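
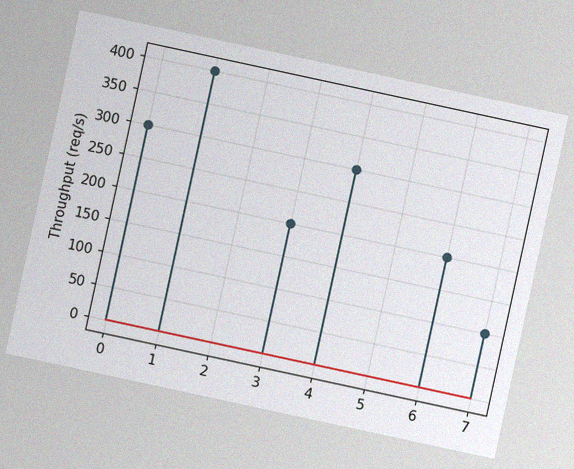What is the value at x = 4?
The chart is tilted about 12° clockwise, with some photo noise. The stem at x=4 reaches 300req/s.

300req/s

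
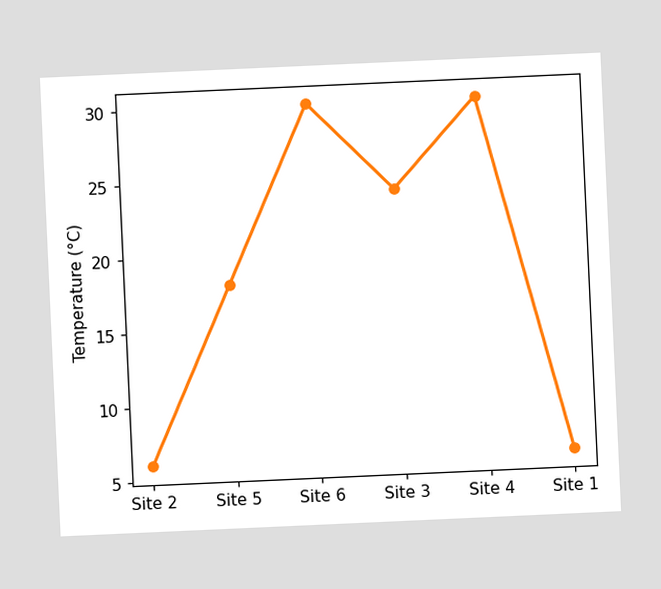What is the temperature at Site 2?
6°C

The chart is tilted about 3° counter-clockwise. At Site 2, the line is at 6°C.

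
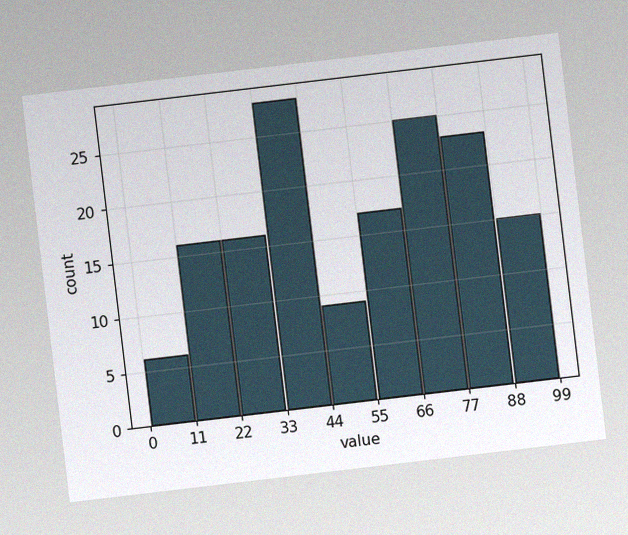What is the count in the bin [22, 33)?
16

The chart is tilted about 7° counter-clockwise, with some photo noise. The [22, 33) bin has height 16.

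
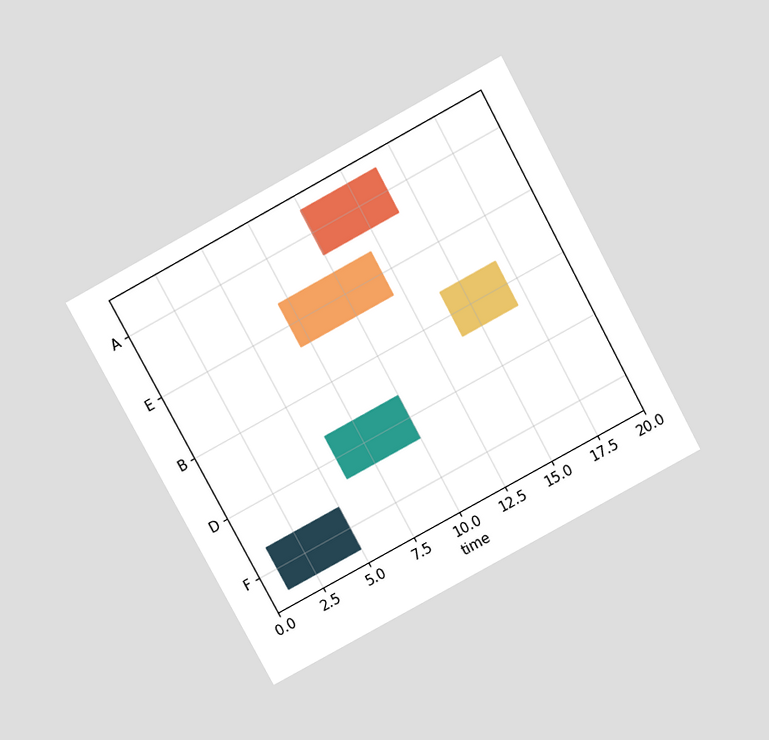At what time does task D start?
The chart is tilted about 28° counter-clockwise and viewed slightly from above. The D bar begins at t=6.

6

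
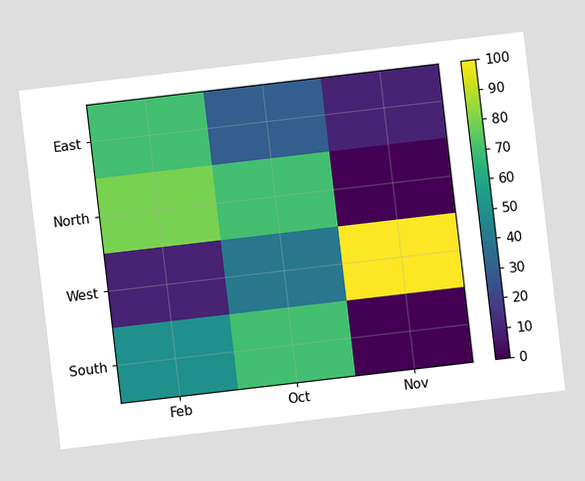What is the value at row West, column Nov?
The chart is tilted about 7° counter-clockwise. Matching cell (West, Nov) against the colorbar gives 100.

100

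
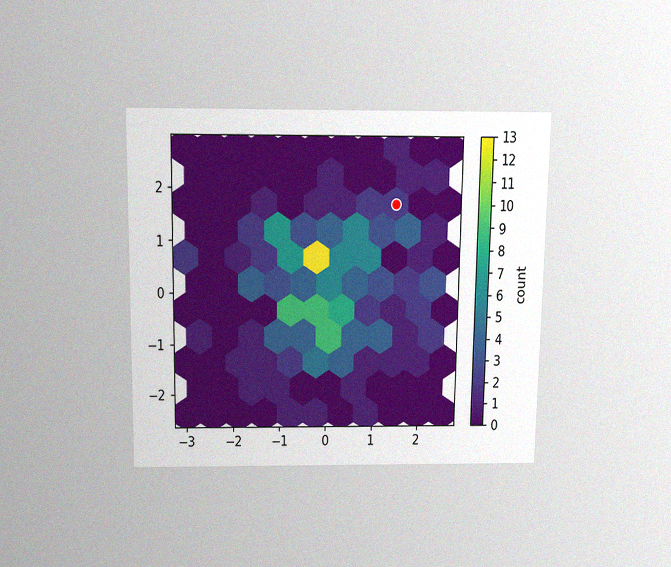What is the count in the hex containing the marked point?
The chart is viewed slightly from above, with some photo noise. The marked hex reads 2 on the colorbar.

2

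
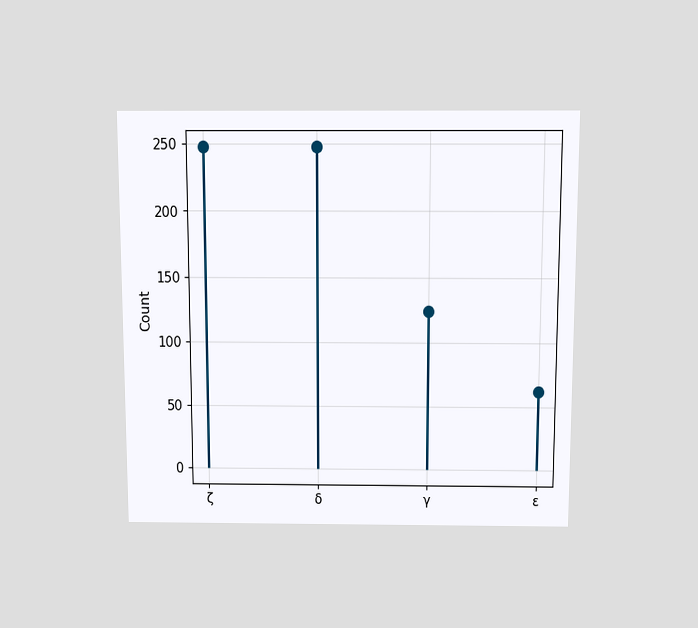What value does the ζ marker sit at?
The chart is viewed slightly from above. The ζ marker sits at 248.

248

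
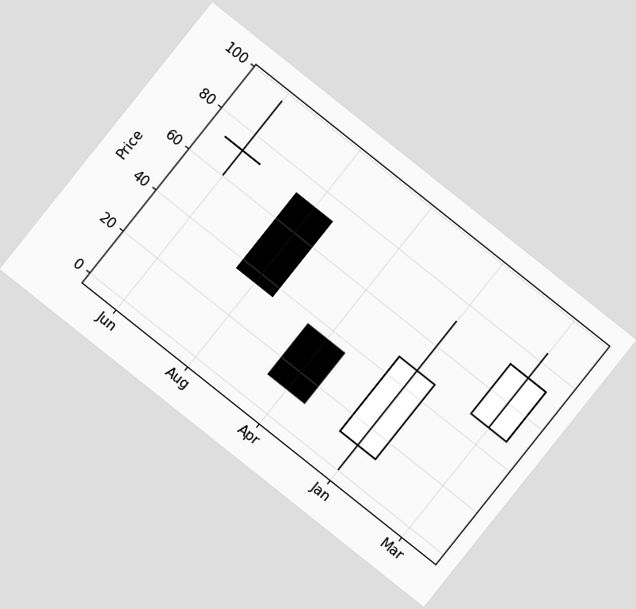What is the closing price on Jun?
72

The chart is tilted about 39° clockwise. The Jun candle closes at 72.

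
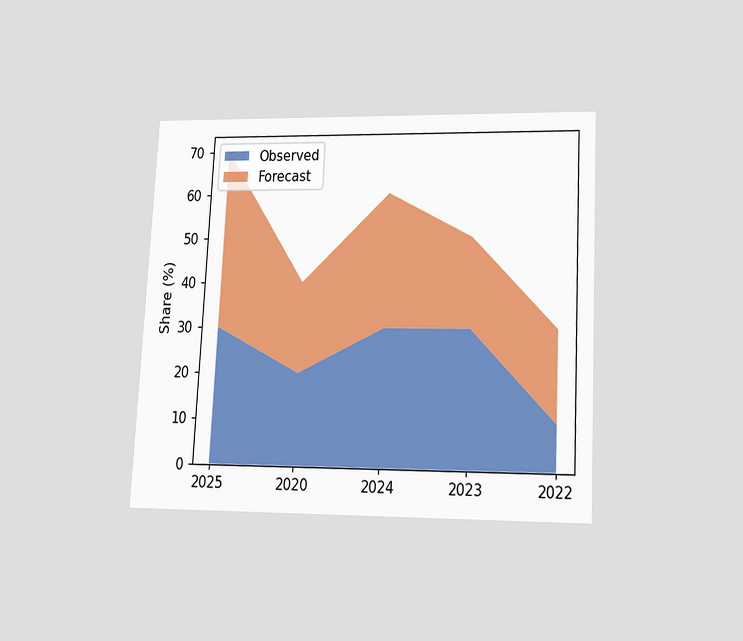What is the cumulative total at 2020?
The chart is tilted about 3° clockwise and viewed slightly from below. The stacked total at 2020 reaches 40%.

40%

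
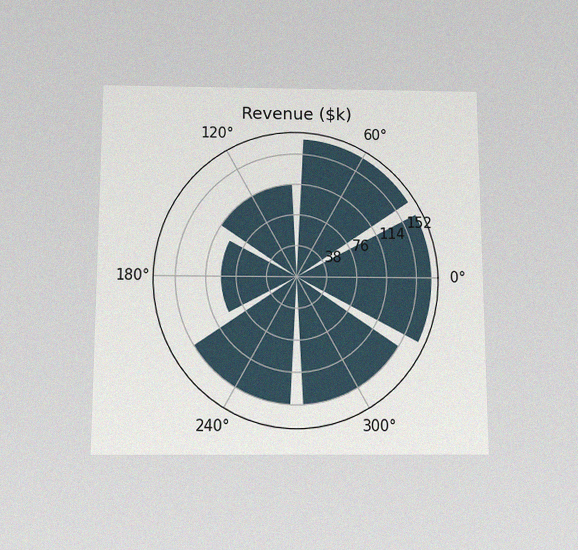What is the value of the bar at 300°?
$152k

The chart is viewed slightly from below, with some photo noise. The bar at 300° reaches $152k on the radial axis.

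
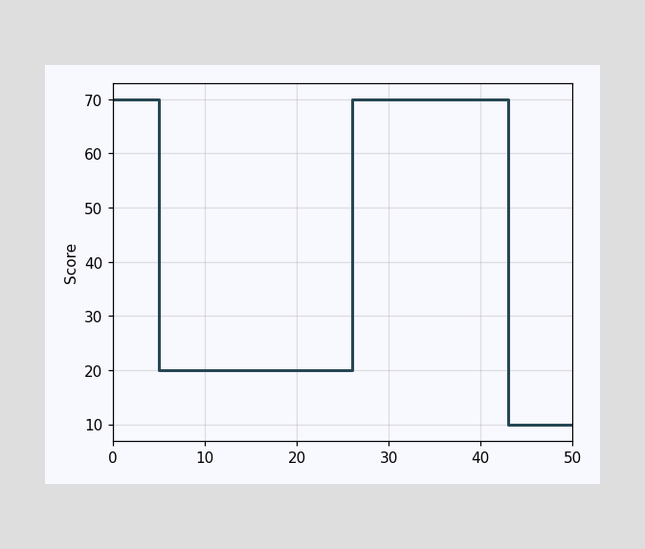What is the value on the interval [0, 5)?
70

On [0, 5) the step sits at 70.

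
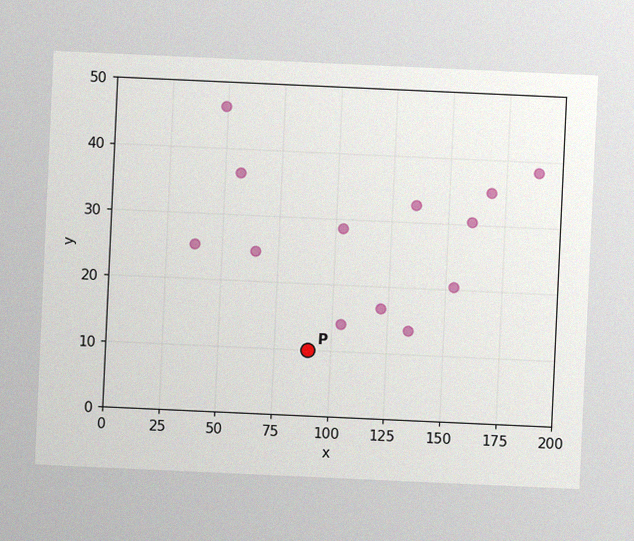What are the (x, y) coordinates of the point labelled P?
The chart is tilted about 3° clockwise, with some photo noise. Following the gridlines from P to each axis, P sits at (90, 10).

(90, 10)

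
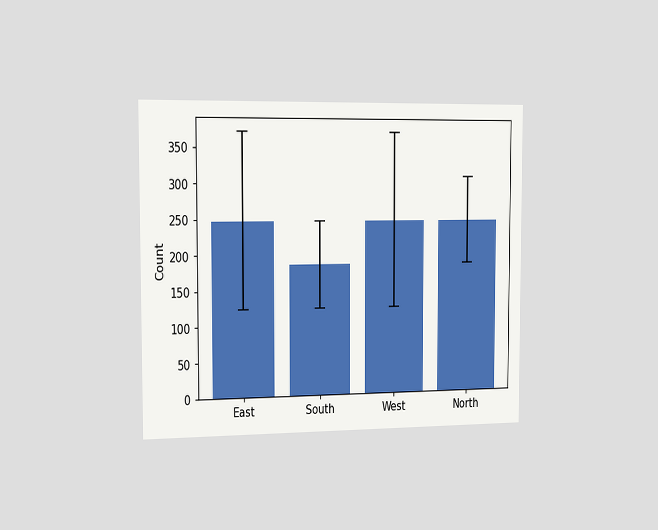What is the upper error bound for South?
248

The chart is viewed slightly from the left. The South bar's upper whisker reaches 248.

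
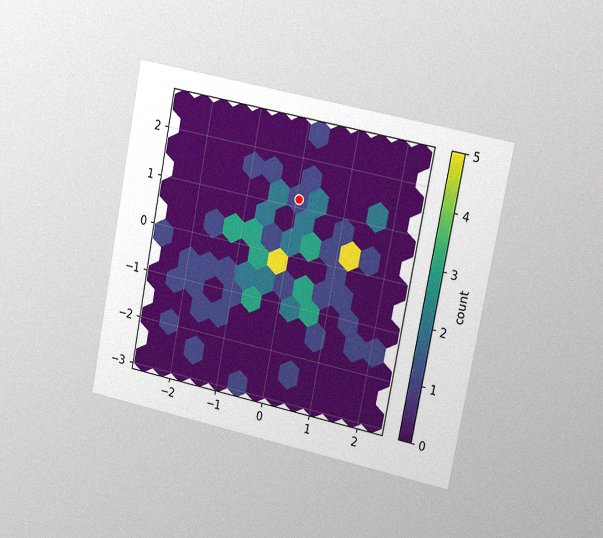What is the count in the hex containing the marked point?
The chart is tilted about 11° clockwise and viewed slightly from the right, with some photo noise. The marked hex reads 1 on the colorbar.

1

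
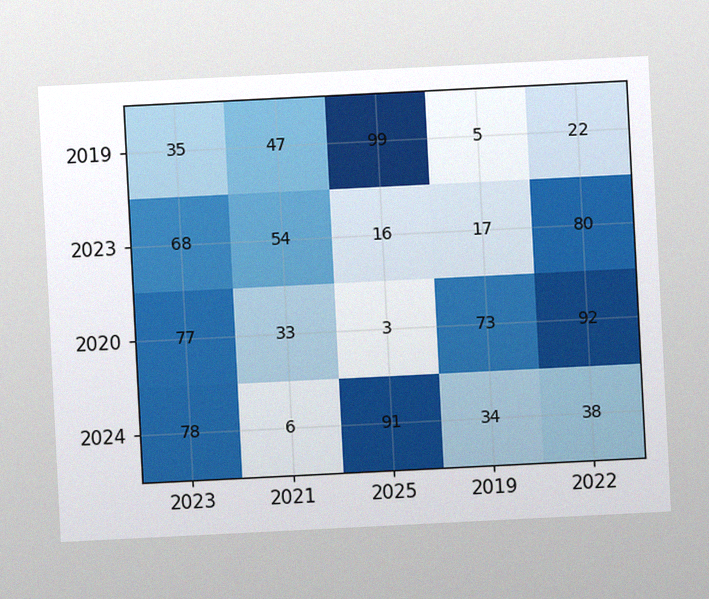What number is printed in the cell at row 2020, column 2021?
The chart is tilted about 3° counter-clockwise, with some photo noise. The (2020, 2021) cell reads 33.

33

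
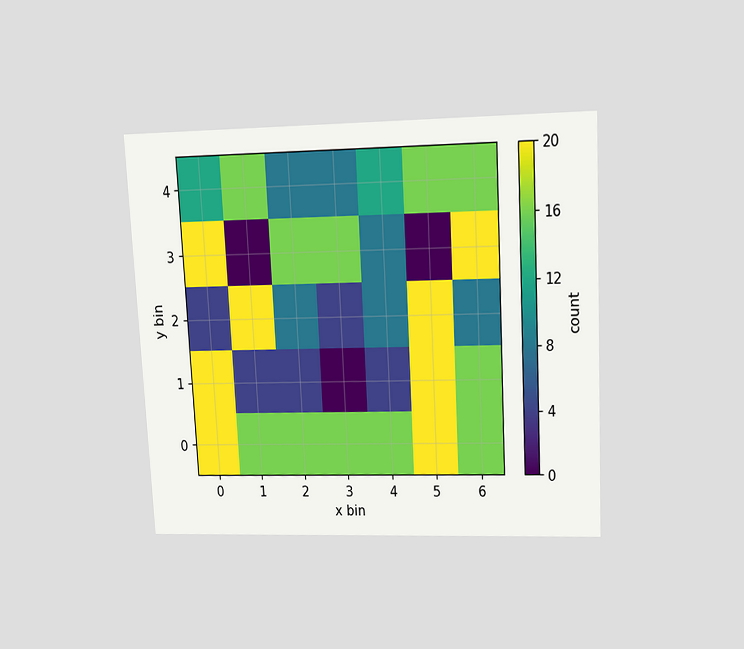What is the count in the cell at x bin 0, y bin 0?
20

The chart is tilted about 3° counter-clockwise and viewed slightly from above. Matching the cell (0, 0) against the colorbar gives 20.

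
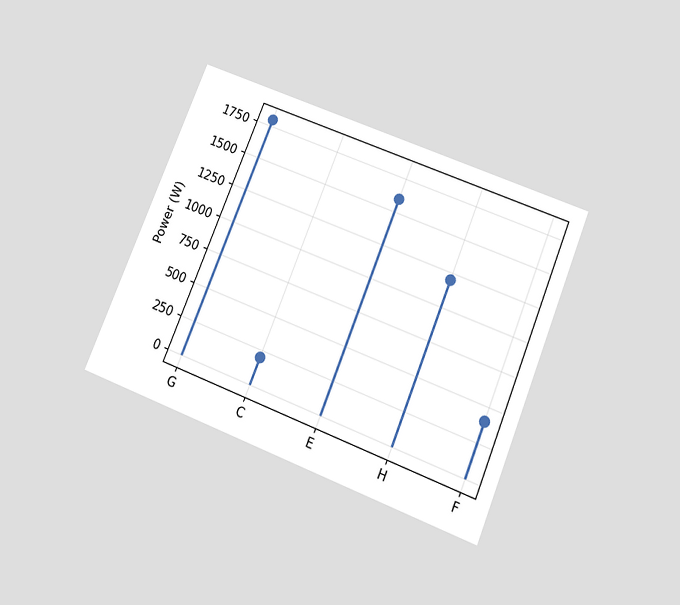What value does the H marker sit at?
1200W

The chart is tilted about 22° clockwise and viewed slightly from below. The H marker sits at 1200W.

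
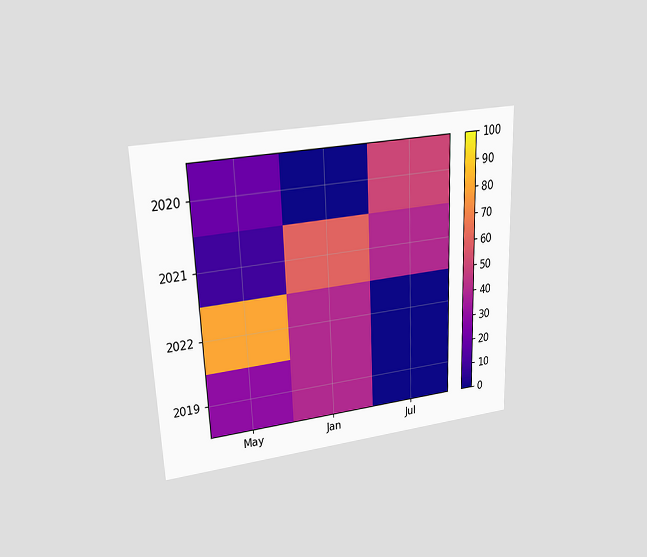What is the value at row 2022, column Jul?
0

The chart is tilted about 2° counter-clockwise and viewed at a slight angle. Matching cell (2022, Jul) against the colorbar gives 0.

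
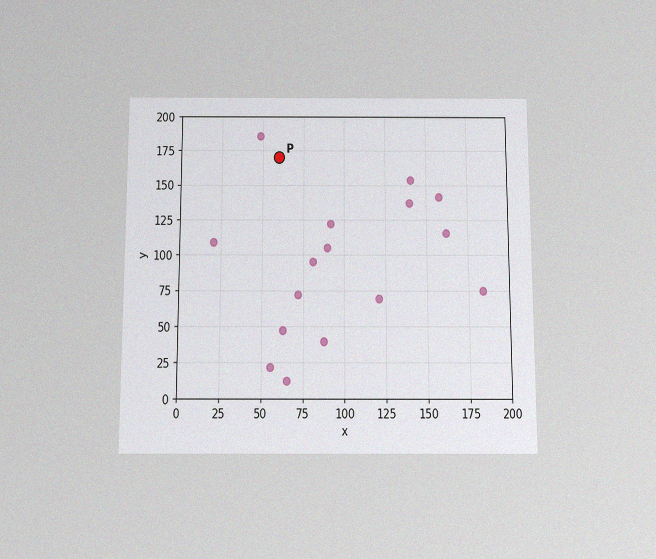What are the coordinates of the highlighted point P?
(60, 170)

The chart is viewed slightly from below, with some photo noise. Following the gridlines from P to each axis, P sits at (60, 170).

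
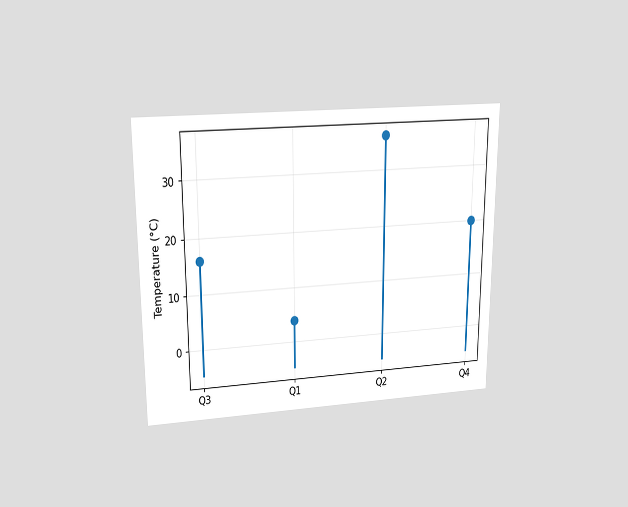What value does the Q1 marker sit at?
4°C

The chart is viewed slightly from above. The Q1 marker sits at 4°C.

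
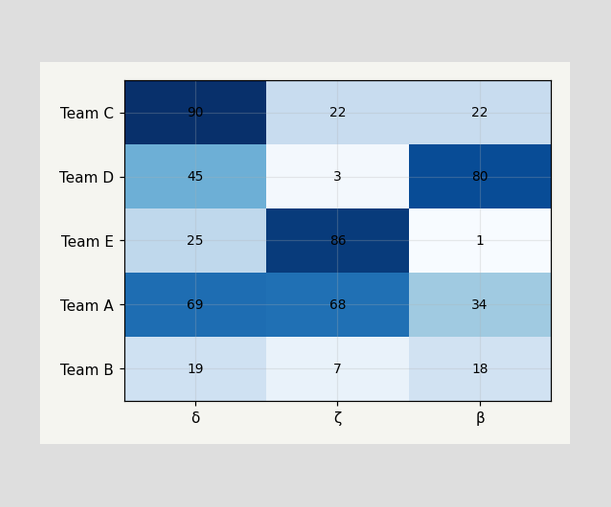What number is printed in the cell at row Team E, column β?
1

The (Team E, β) cell reads 1.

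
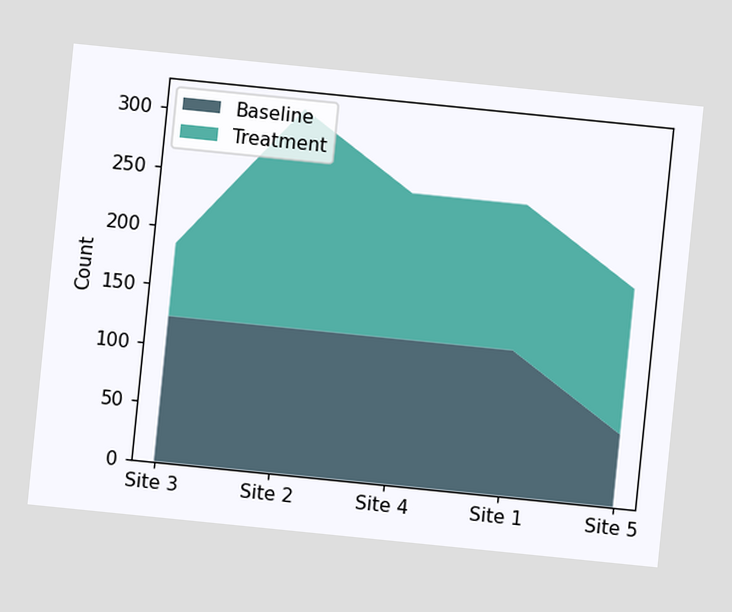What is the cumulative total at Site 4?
248

The chart is tilted about 6° clockwise. The stacked total at Site 4 reaches 248.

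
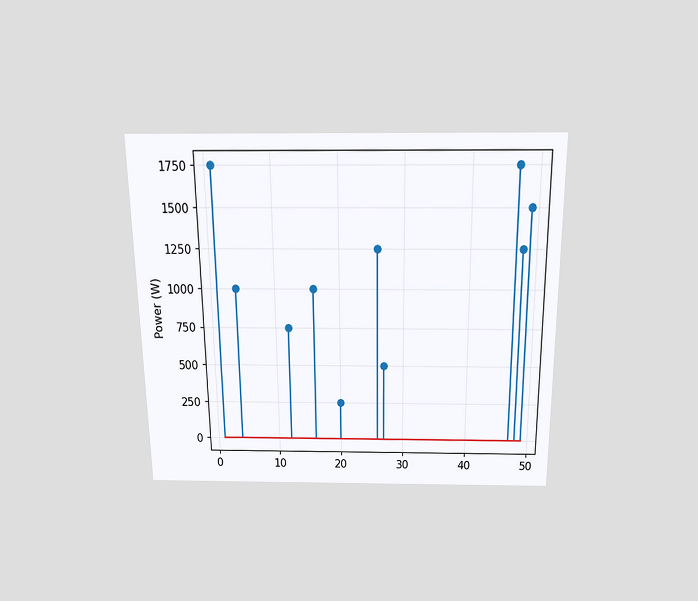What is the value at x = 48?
1250W

The chart is viewed slightly from above. The stem at x=48 reaches 1250W.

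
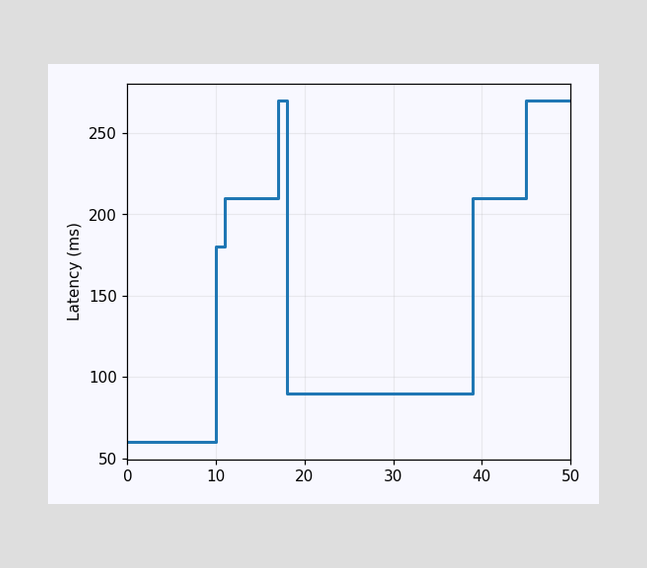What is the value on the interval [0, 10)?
60ms

On [0, 10) the step sits at 60ms.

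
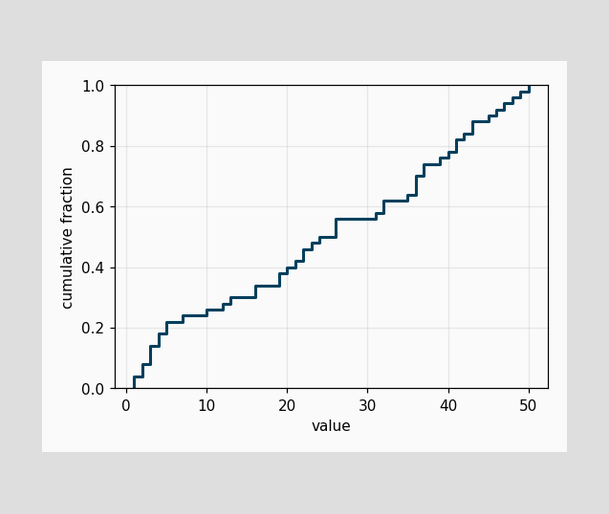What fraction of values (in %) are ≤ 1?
4%

At x=1 the ECDF step is at 4%.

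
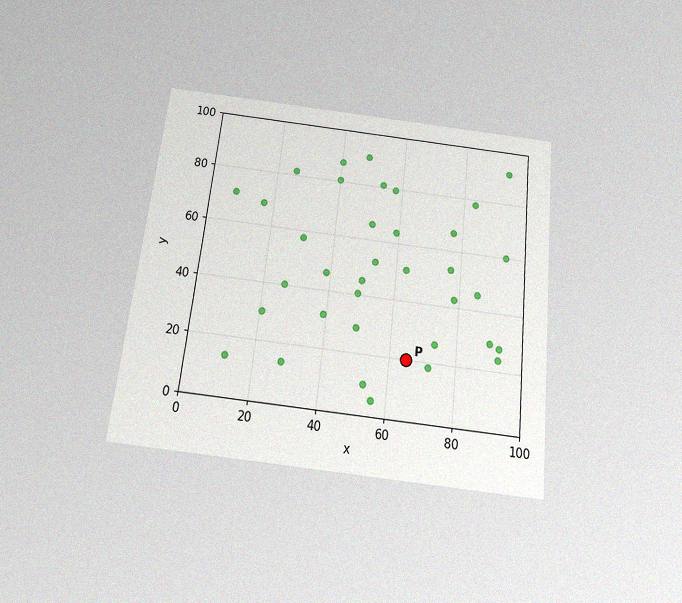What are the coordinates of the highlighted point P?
The chart is tilted about 6° clockwise and viewed slightly from below, with some photo noise. Following the gridlines from P to each axis, P sits at (65, 20).

(65, 20)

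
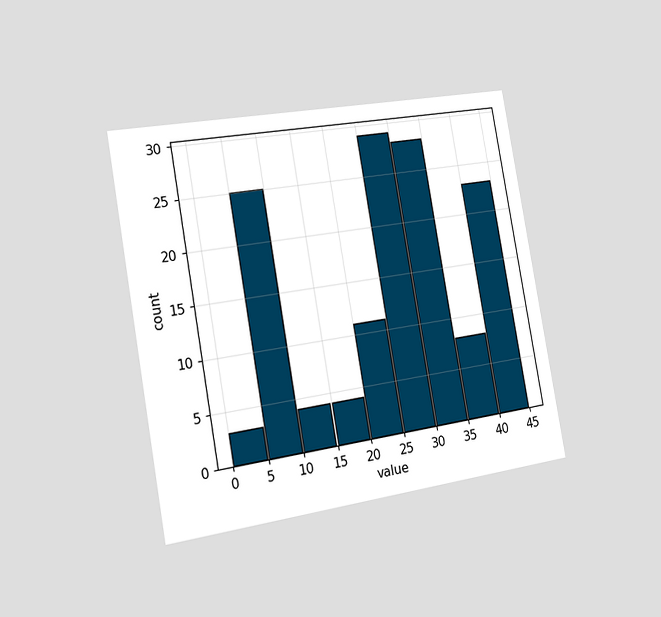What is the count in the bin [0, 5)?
The chart is tilted about 10° counter-clockwise and viewed slightly from the left. The [0, 5) bin has height 3.

3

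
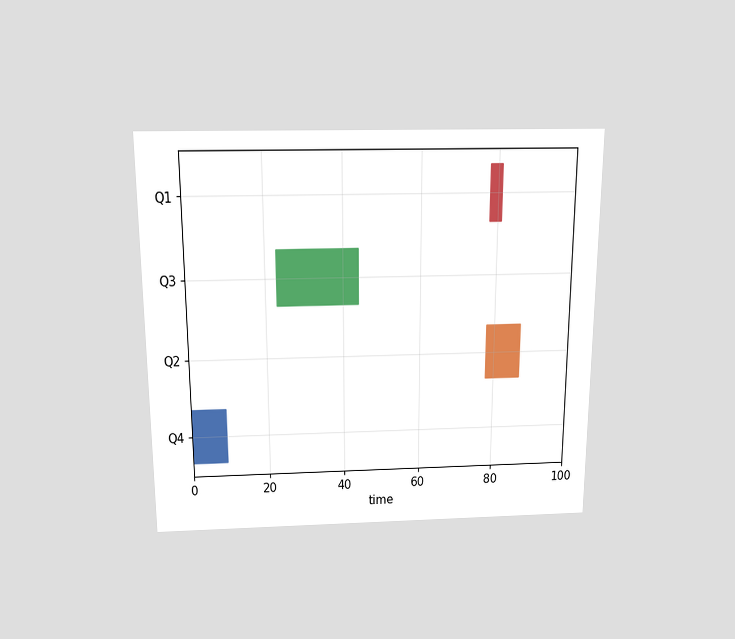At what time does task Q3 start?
The chart is viewed slightly from above. The Q3 bar begins at t=23.

23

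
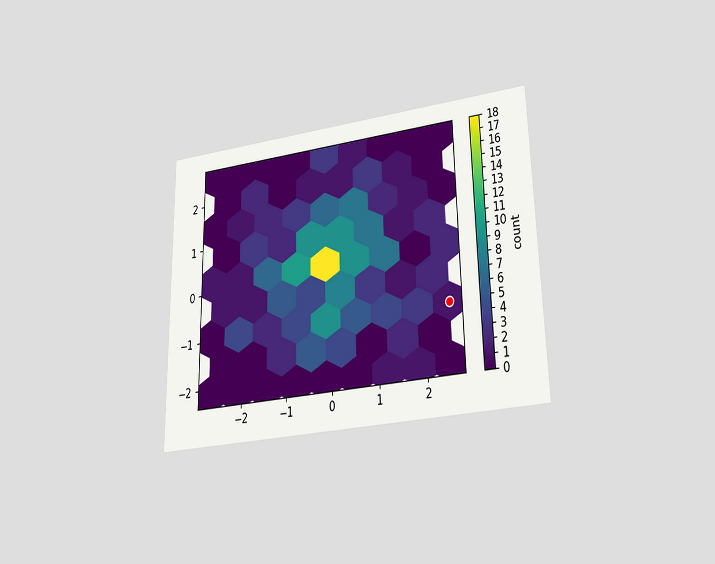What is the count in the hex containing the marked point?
The chart is viewed slightly from below. The marked hex reads 1 on the colorbar.

1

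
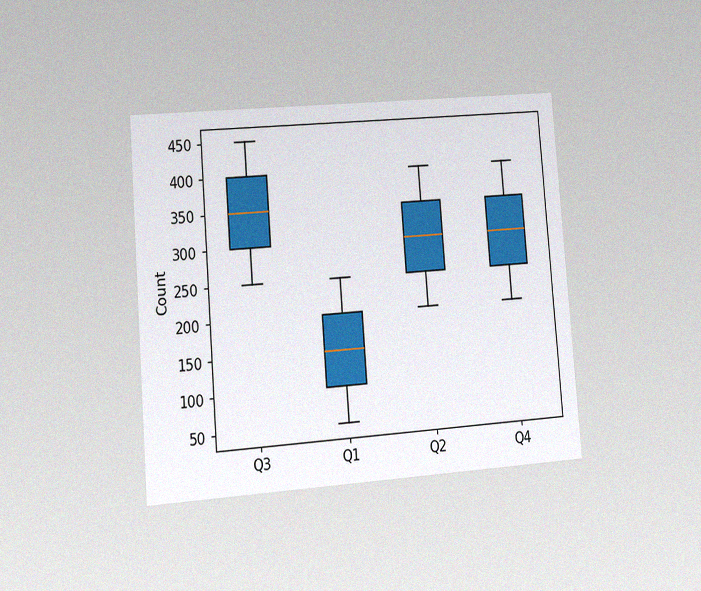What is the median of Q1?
150

The chart is tilted about 4° counter-clockwise and viewed at a slight angle, with some photo noise. The median line in the Q1 box sits at 150.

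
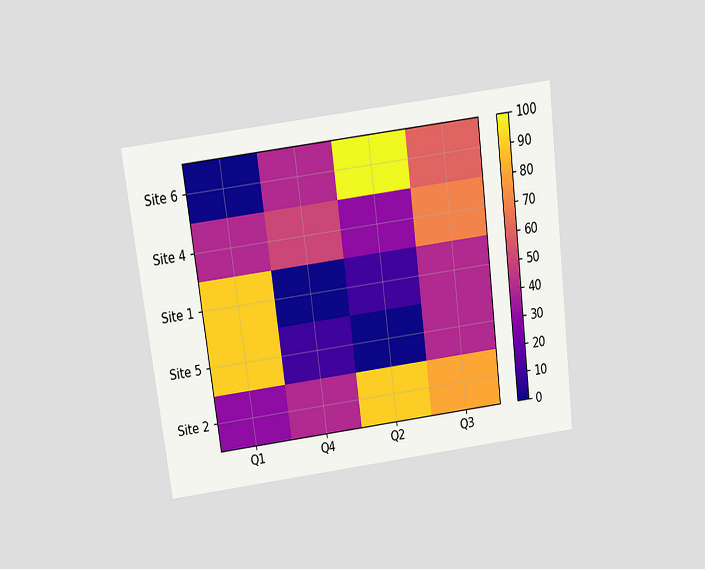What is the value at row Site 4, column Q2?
The chart is tilted about 7° counter-clockwise and viewed slightly from above. Matching cell (Site 4, Q2) against the colorbar gives 30.

30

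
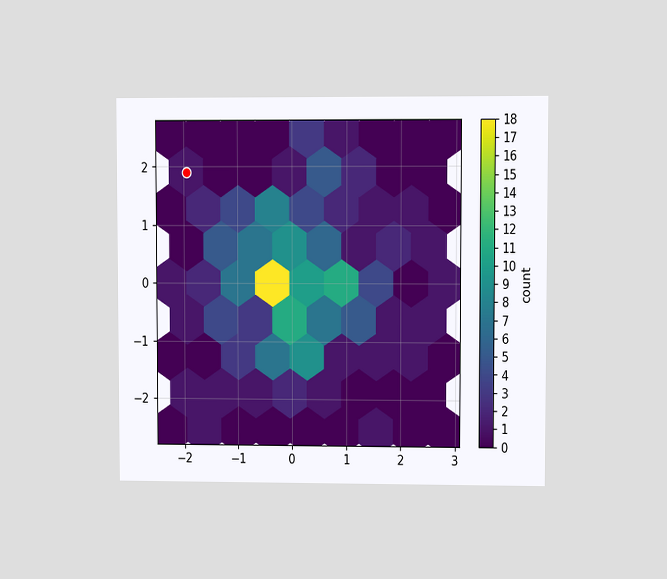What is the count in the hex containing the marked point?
1

The chart is viewed at a slight angle. The marked hex reads 1 on the colorbar.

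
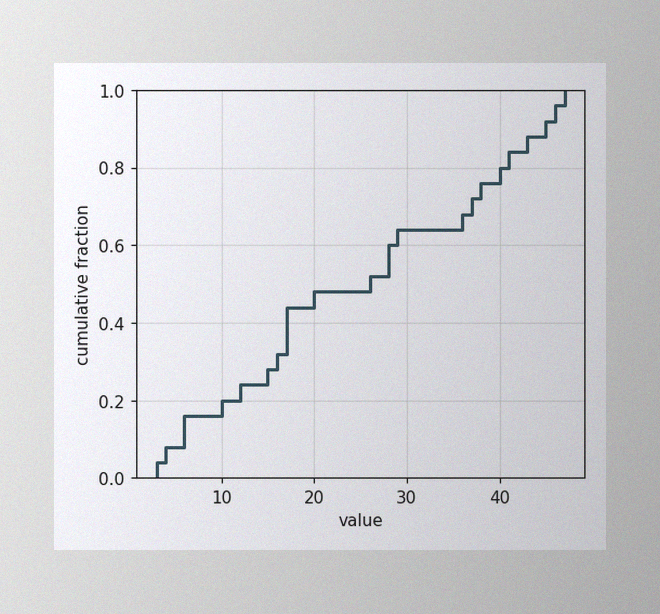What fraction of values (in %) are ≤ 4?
The image has some photo noise and uneven lighting. At x=4 the ECDF step is at 8%.

8%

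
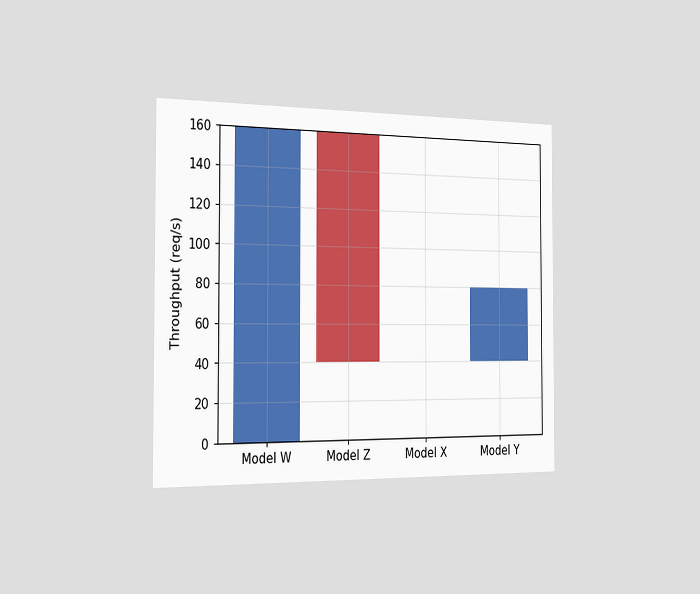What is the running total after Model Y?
The chart is viewed slightly from the left. After Model Y the running total reaches 80req/s.

80req/s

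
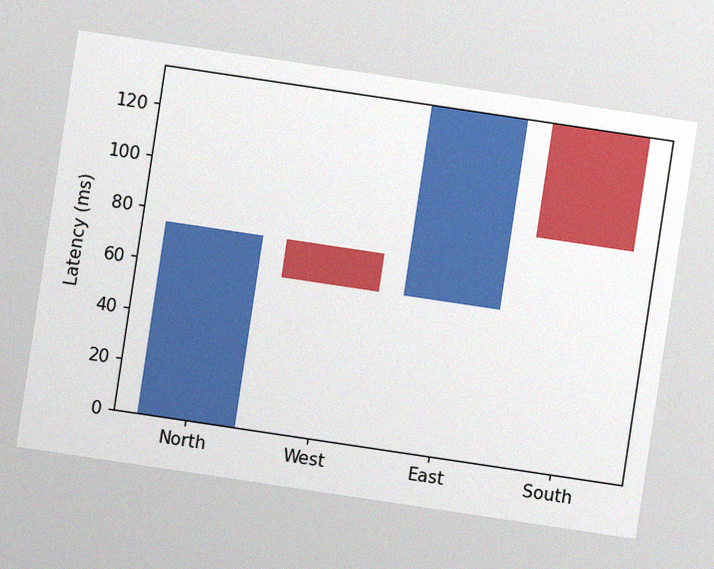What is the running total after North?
75ms

The chart is tilted about 8° clockwise, with some photo noise. After North the running total reaches 75ms.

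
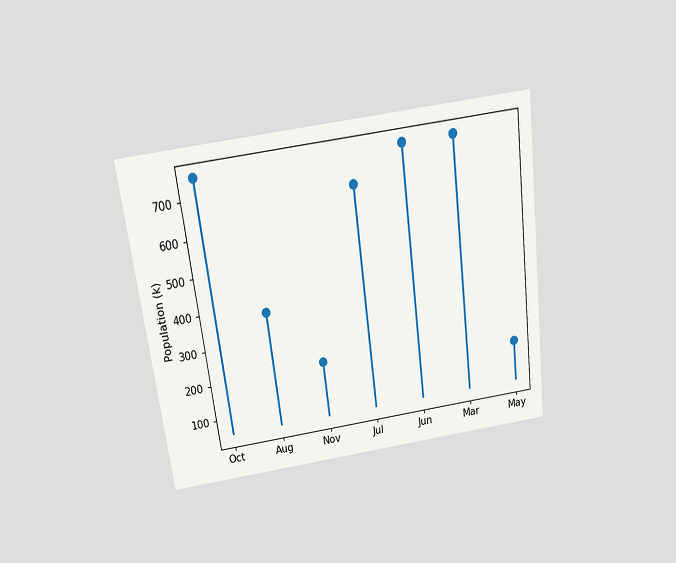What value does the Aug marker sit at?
378k

The chart is tilted about 7° counter-clockwise and viewed slightly from above. The Aug marker sits at 378k.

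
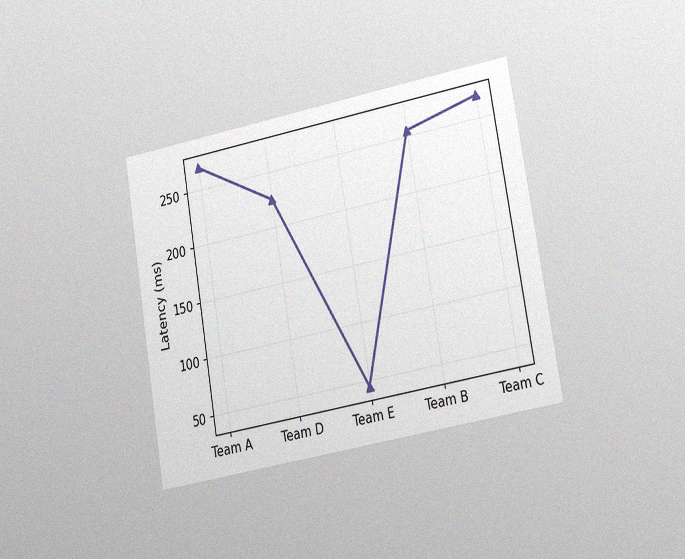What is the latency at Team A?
The chart is tilted about 10° counter-clockwise and viewed slightly from the right, with some photo noise. At Team A, the line is at 270ms.

270ms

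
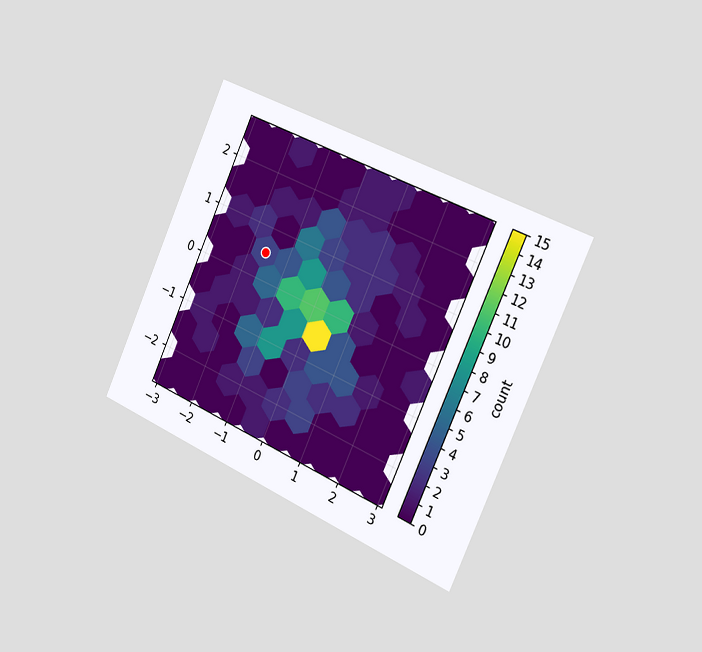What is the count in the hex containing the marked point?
3

The chart is tilted about 24° clockwise and viewed slightly from the right. The marked hex reads 3 on the colorbar.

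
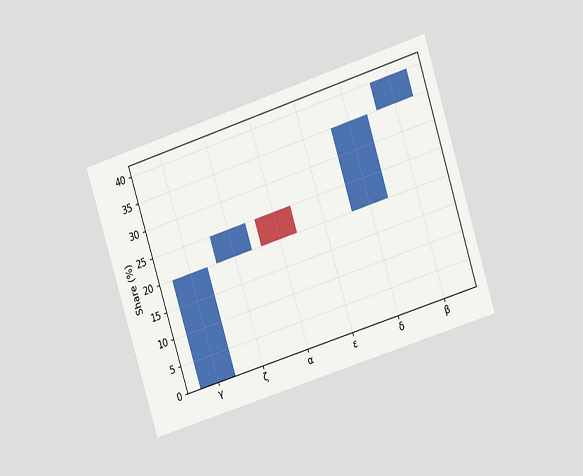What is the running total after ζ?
The chart is tilted about 18° counter-clockwise and viewed at a slight angle. After ζ the running total reaches 25%.

25%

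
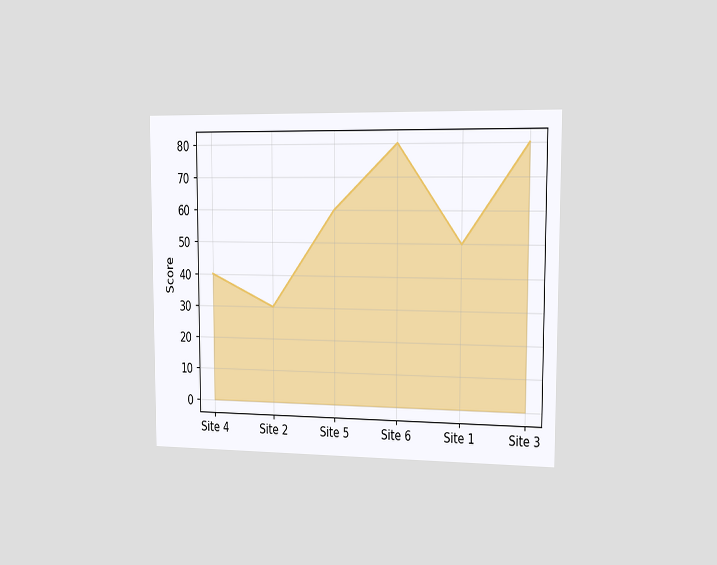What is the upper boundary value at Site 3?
80

The chart is viewed slightly from the right. At Site 3 the upper boundary is at 80.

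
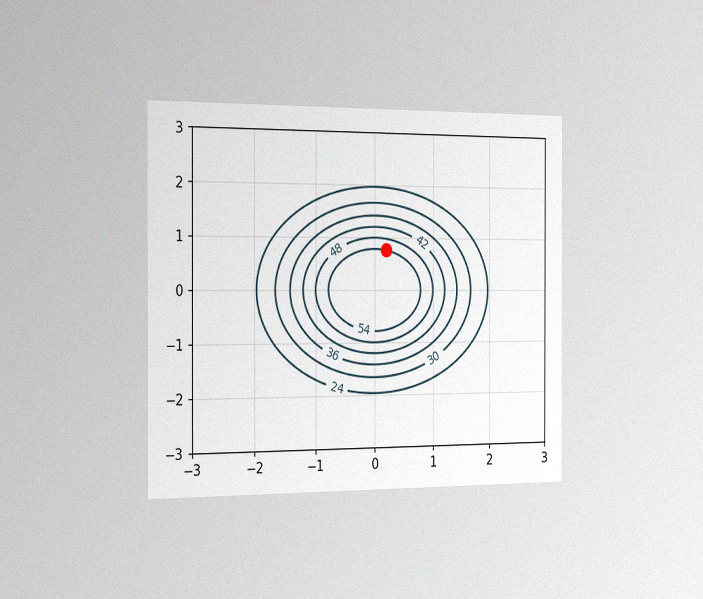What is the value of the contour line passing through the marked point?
54

The chart is viewed slightly from the left, with some photo noise. The marked point sits on the contour labelled 54.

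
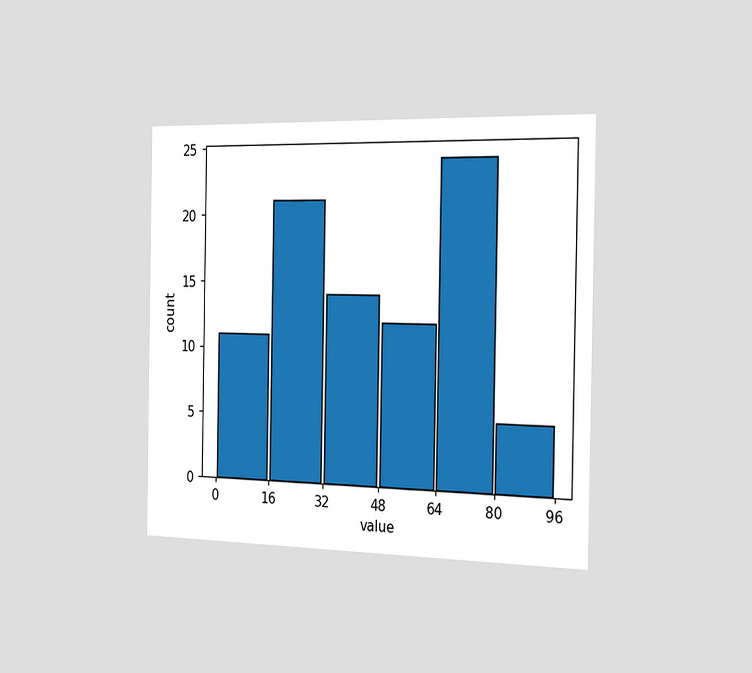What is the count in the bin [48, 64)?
The chart is viewed slightly from the right. The [48, 64) bin has height 12.

12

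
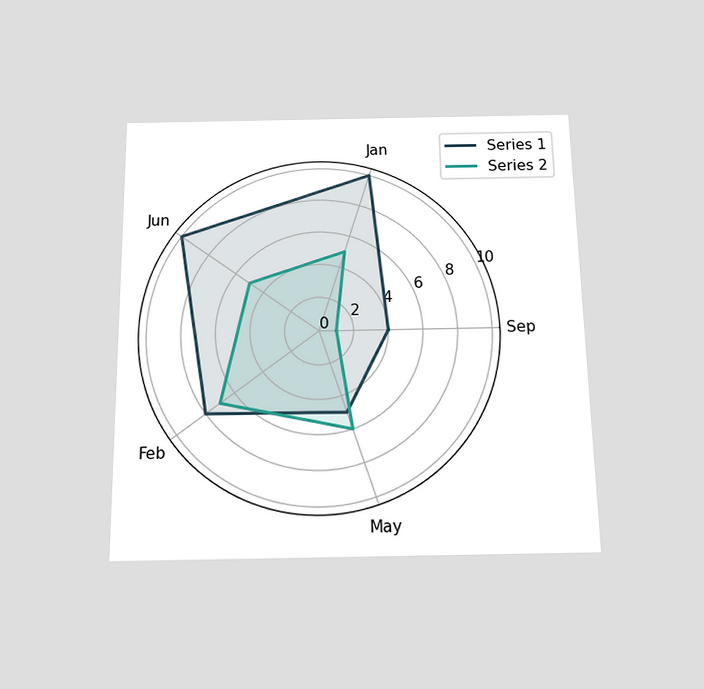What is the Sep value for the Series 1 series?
The chart is viewed slightly from below. On the Sep axis, Series 1 reaches 4.

4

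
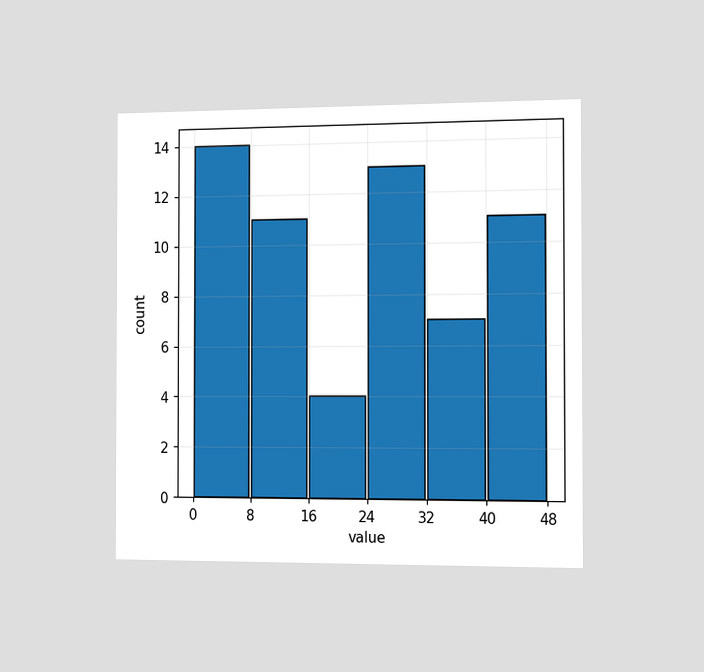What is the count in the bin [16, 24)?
The chart is viewed slightly from the right. The [16, 24) bin has height 4.

4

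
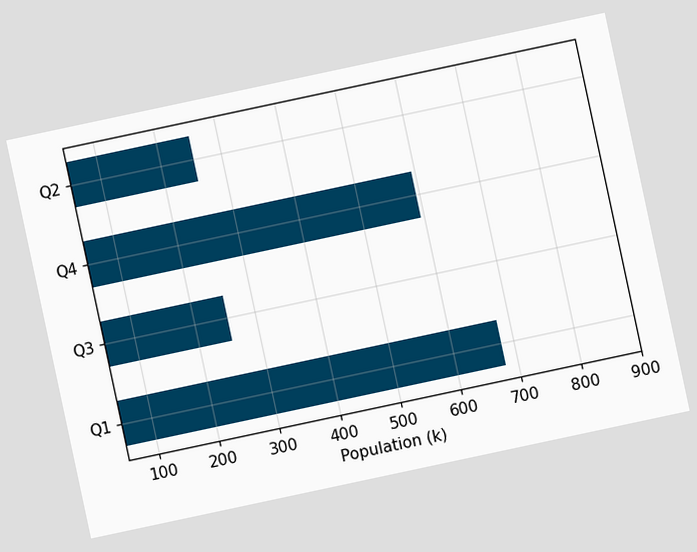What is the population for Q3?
The chart is tilted about 12° counter-clockwise. Reading along the chart's x-axis, the Q3 bar reaches 255k.

255k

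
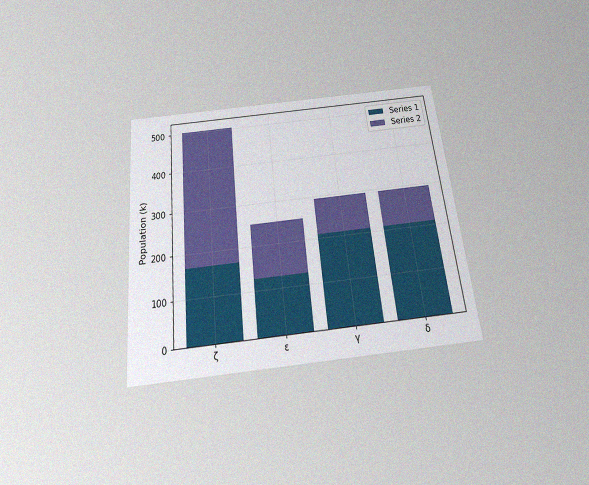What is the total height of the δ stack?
The chart is tilted about 6° counter-clockwise and viewed slightly from below, with some photo noise. The δ stack's top reaches 294k on the y-axis.

294k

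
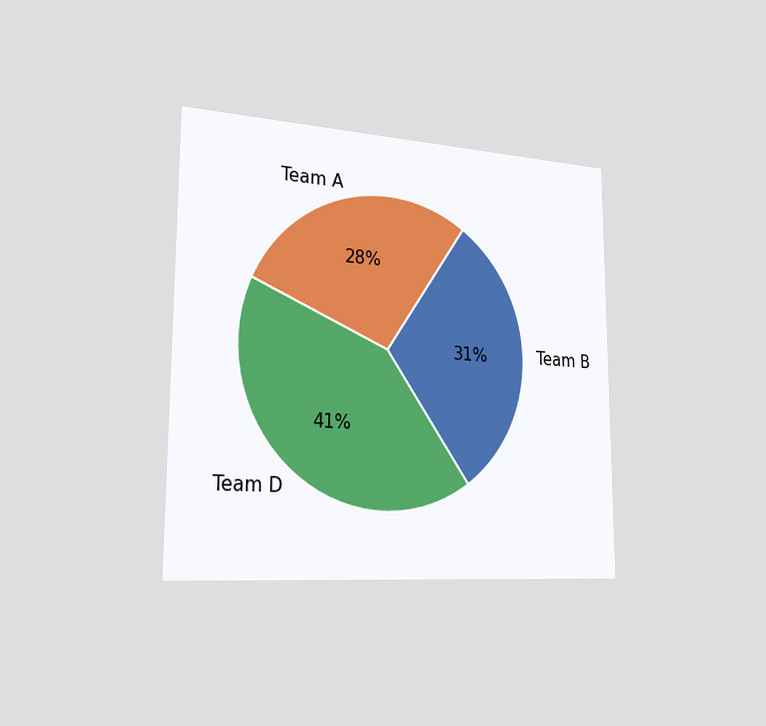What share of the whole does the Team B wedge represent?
31%

The chart is viewed slightly from the left. The Team B slice takes up 31% of the pie.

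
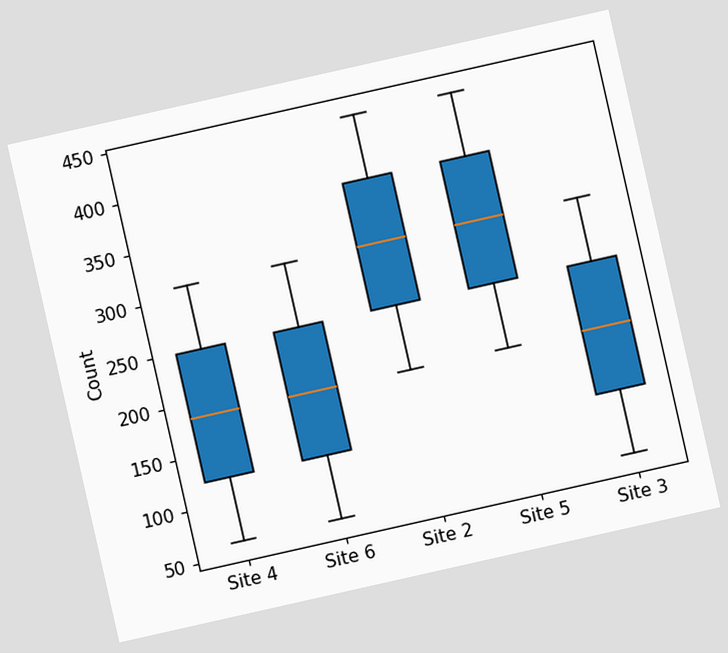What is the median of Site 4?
186

The chart is tilted about 13° counter-clockwise. The median line in the Site 4 box sits at 186.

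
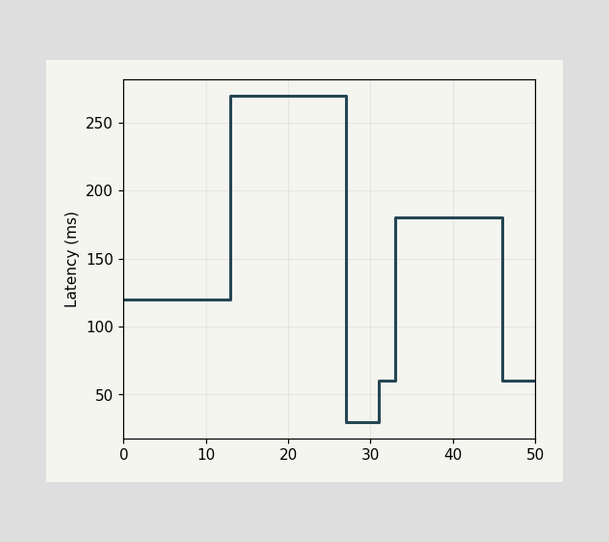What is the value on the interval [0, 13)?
On [0, 13) the step sits at 120ms.

120ms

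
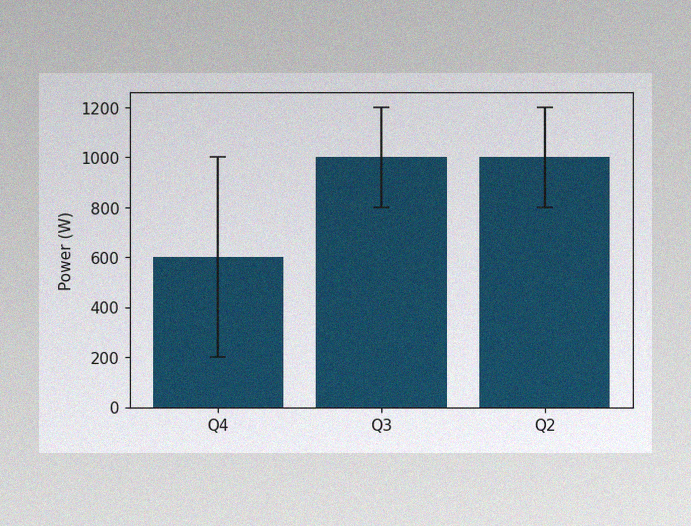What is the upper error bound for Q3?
The image has some photo noise and uneven lighting. The Q3 bar's upper whisker reaches 1200W.

1200W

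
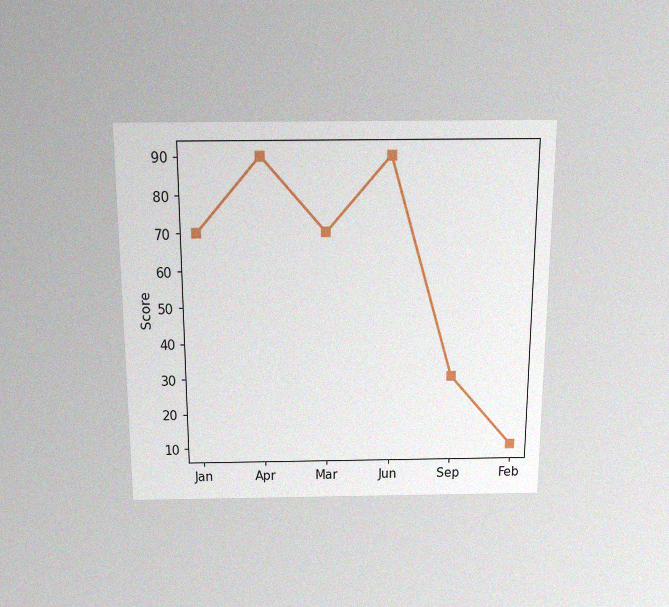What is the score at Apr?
90

The chart is viewed slightly from above, with some photo noise. At Apr, the line is at 90.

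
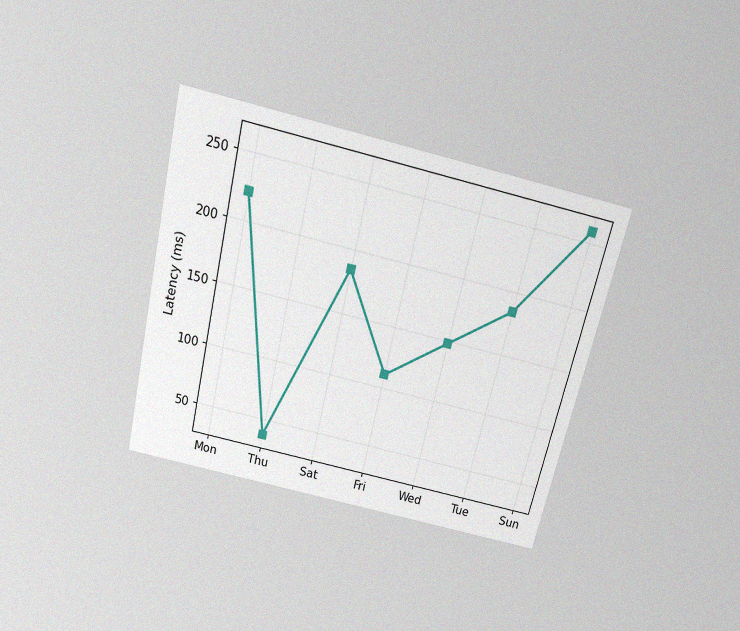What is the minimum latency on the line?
The chart is tilted about 13° clockwise and viewed slightly from above, with some photo noise. The lowest point is at Thu, and reading across to the y-axis gives 37ms.

37ms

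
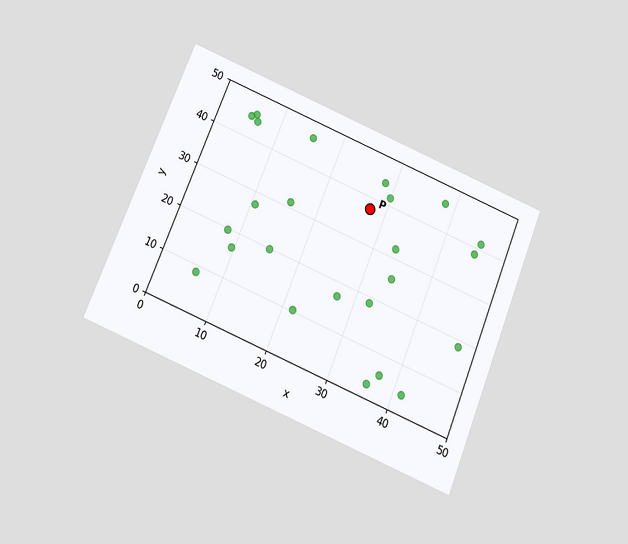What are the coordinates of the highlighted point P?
(27.5, 37.5)

The chart is tilted about 22° clockwise and viewed slightly from below. Following the gridlines from P to each axis, P sits at (27.5, 37.5).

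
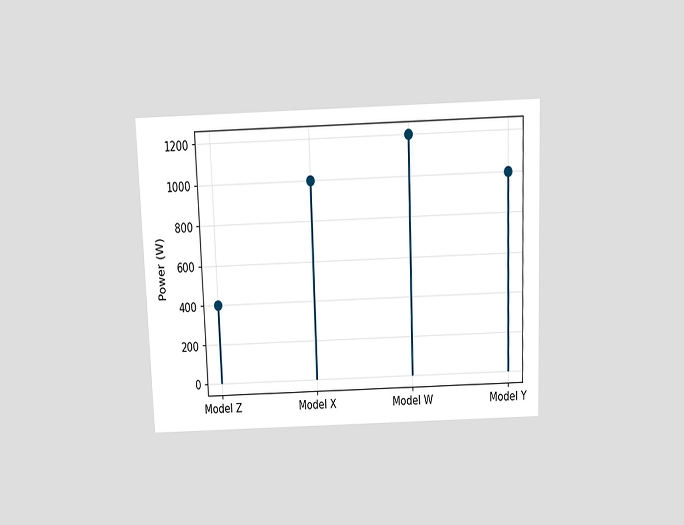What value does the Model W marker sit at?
The chart is tilted about 2° counter-clockwise and viewed slightly from above. The Model W marker sits at 1200W.

1200W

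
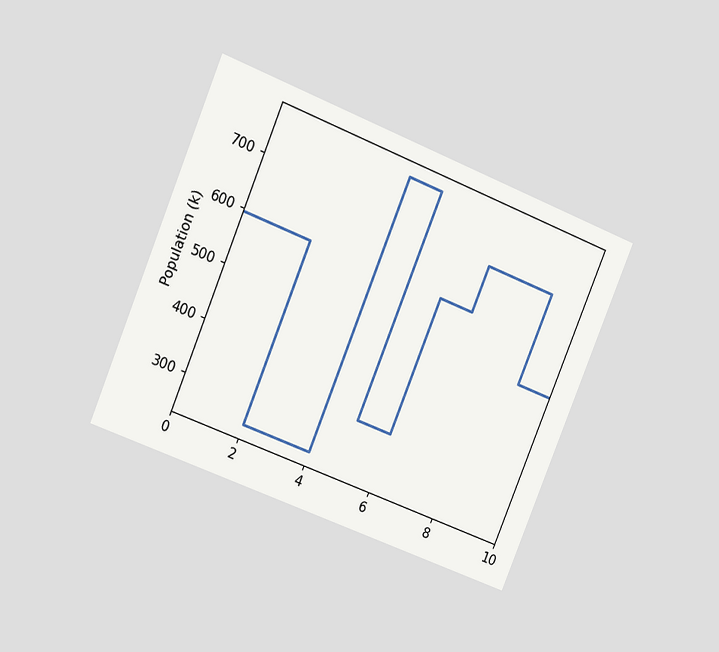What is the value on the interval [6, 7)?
The chart is tilted about 22° clockwise and viewed at a slight angle. On [6, 7) the step sits at 595k.

595k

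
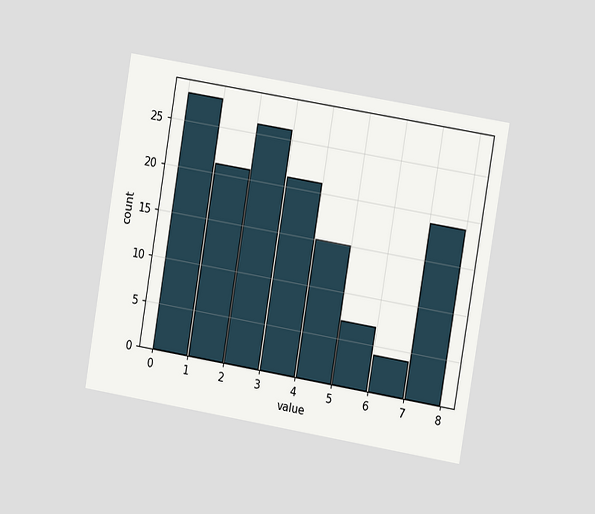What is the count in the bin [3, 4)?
21

The chart is tilted about 9° clockwise and viewed slightly from the right. The [3, 4) bin has height 21.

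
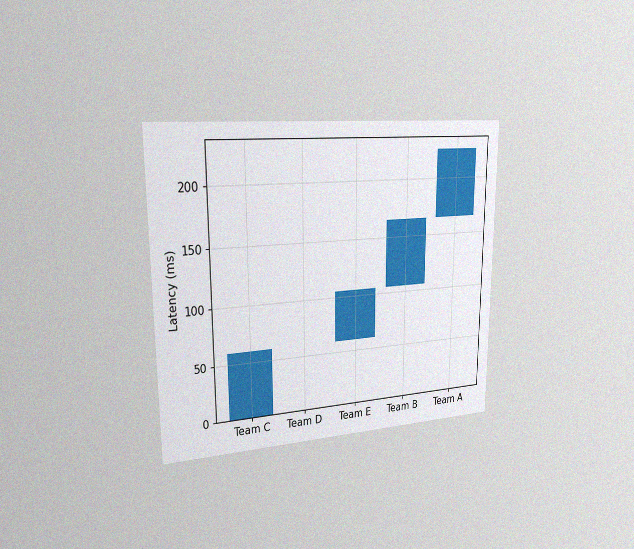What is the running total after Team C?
The chart is viewed slightly from the left, with some photo noise. After Team C the running total reaches 60ms.

60ms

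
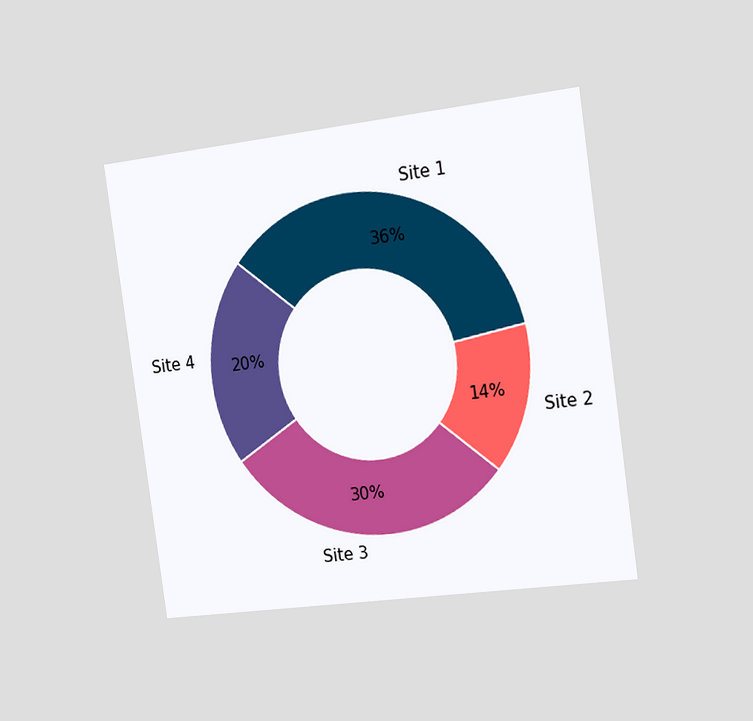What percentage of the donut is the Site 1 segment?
The chart is tilted about 8° counter-clockwise and viewed slightly from the right. The Site 1 segment takes up 36% of the ring.

36%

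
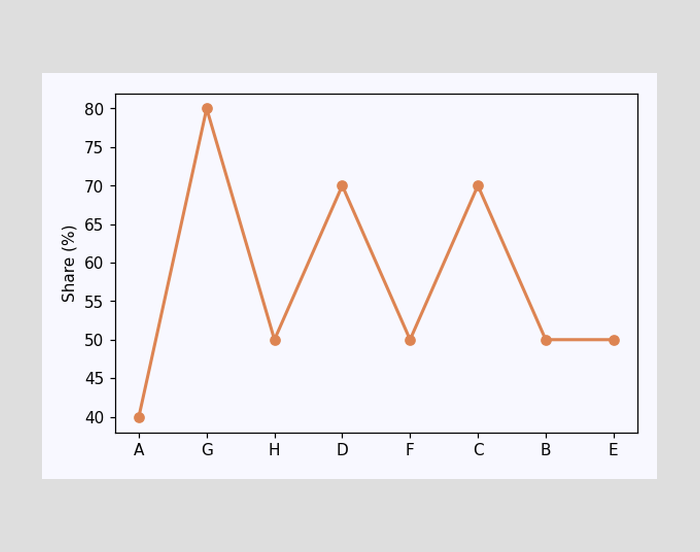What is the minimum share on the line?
40%

The lowest point is at A, and reading across to the y-axis gives 40%.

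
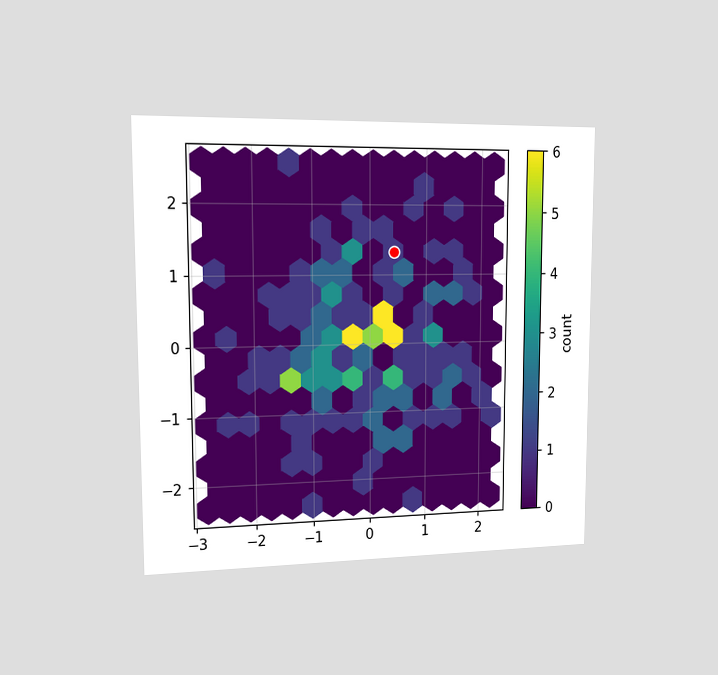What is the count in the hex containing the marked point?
The chart is viewed slightly from the left. The marked hex reads 1 on the colorbar.

1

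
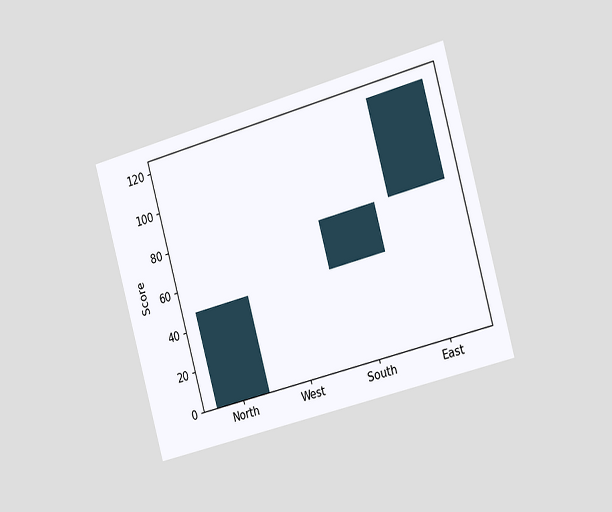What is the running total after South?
72

The chart is tilted about 15° counter-clockwise and viewed slightly from the right. After South the running total reaches 72.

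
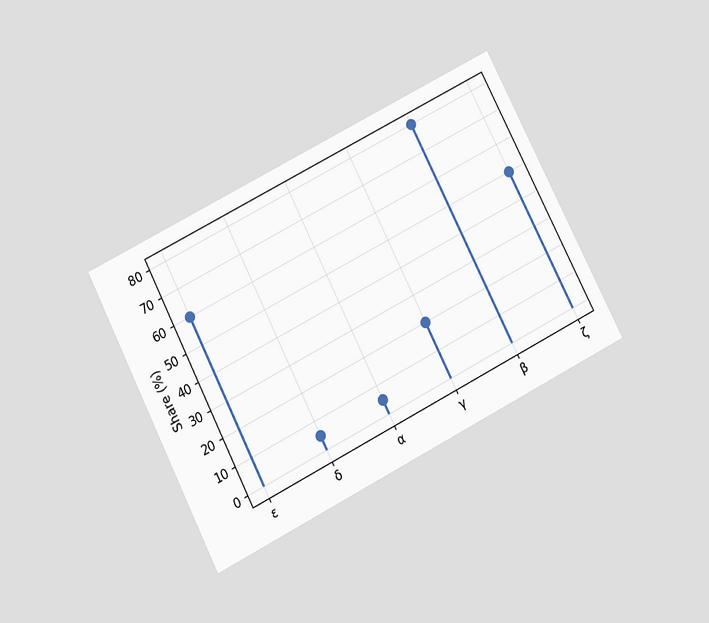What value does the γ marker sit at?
20%

The chart is tilted about 27° counter-clockwise and viewed slightly from below. The γ marker sits at 20%.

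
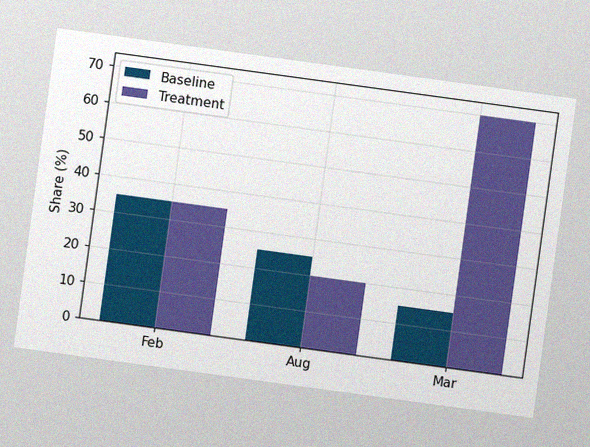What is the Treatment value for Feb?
35%

The chart is tilted about 8° clockwise, with some photo noise. The Treatment bar at Feb reaches 35% on the y-axis.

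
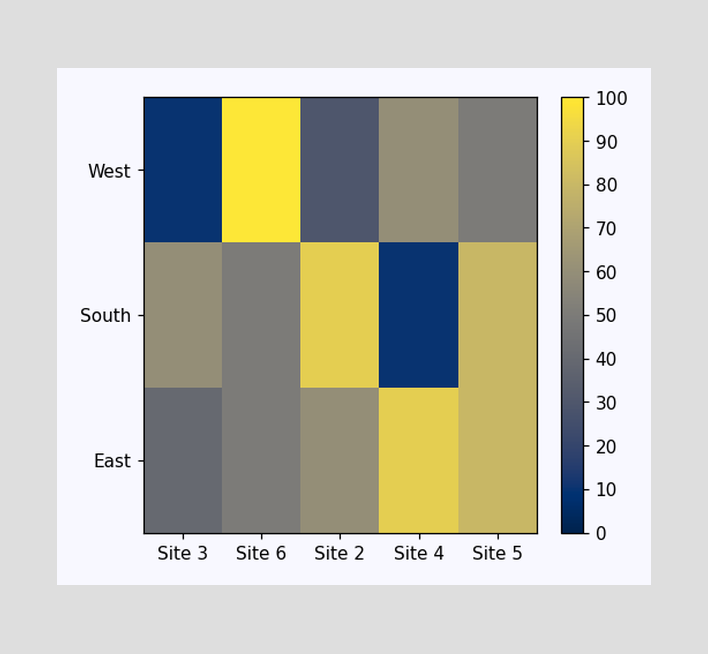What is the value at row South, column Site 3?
60

Matching cell (South, Site 3) against the colorbar gives 60.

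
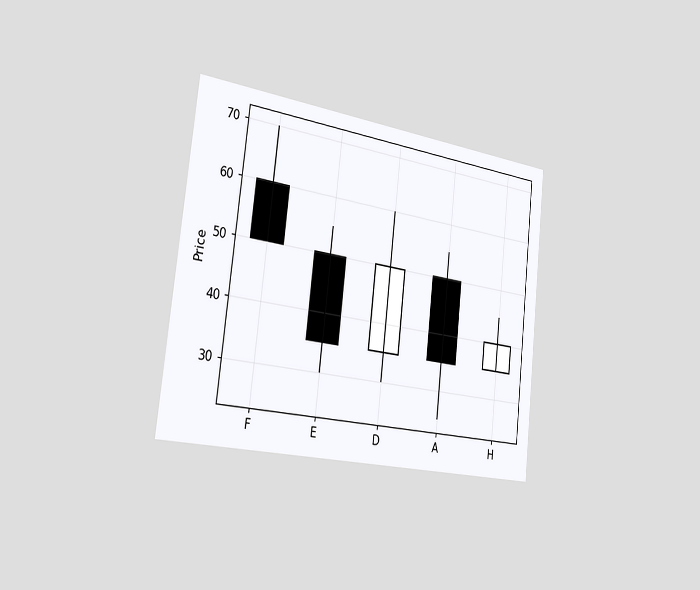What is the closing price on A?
35

The chart is tilted about 6° clockwise and viewed slightly from the left. The A candle closes at 35.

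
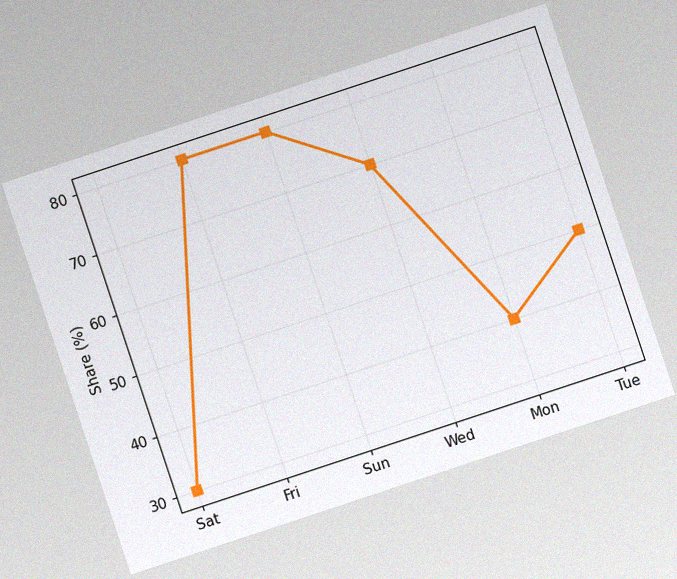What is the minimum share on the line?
The chart is tilted about 18° counter-clockwise, with some photo noise. The lowest point is at Sat, and reading across to the y-axis gives 30%.

30%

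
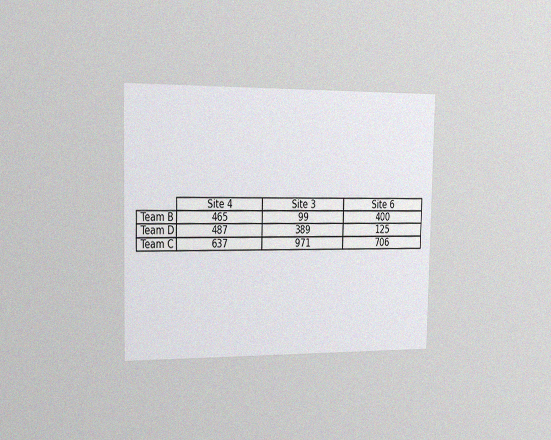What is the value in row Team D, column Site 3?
The chart is viewed slightly from the left, with some photo noise. The (Team D, Site 3) cell reads 389.

389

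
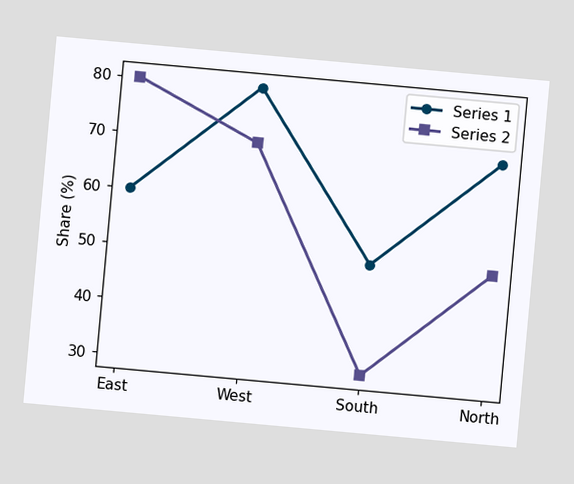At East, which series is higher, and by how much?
Series 2, by 20%

The chart is tilted about 5° clockwise. At East, Series 2 sits above the other line by 20%.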